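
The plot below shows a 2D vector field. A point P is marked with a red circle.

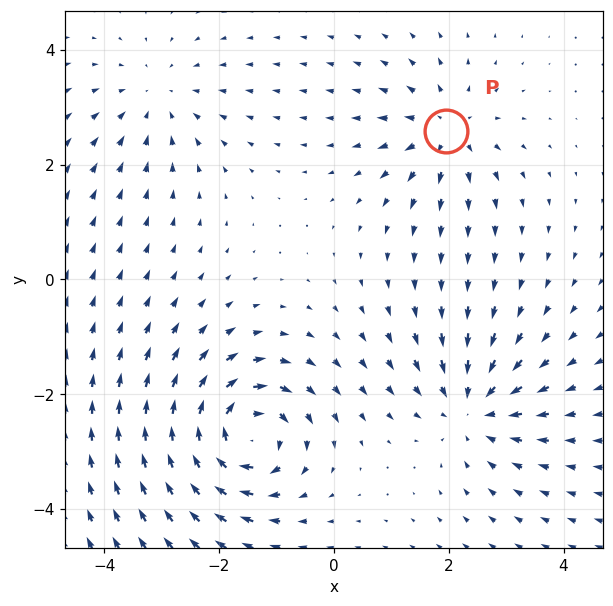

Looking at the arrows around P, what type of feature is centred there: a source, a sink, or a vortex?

At P (2.0, 2.6) the arrows spread outward. Divergence about +4, curl ≈0 — positive divergence with near-zero curl is a source.

source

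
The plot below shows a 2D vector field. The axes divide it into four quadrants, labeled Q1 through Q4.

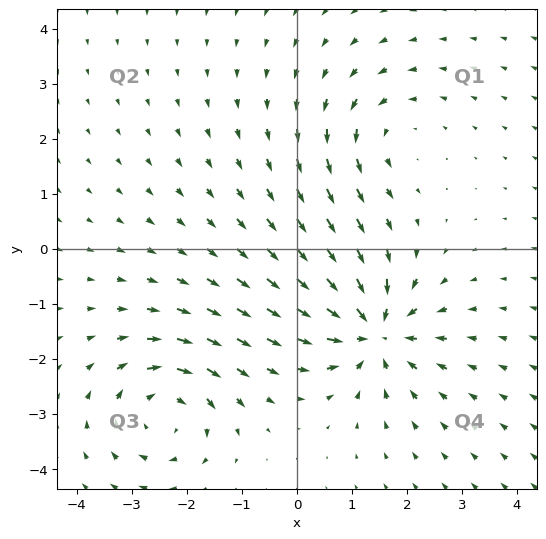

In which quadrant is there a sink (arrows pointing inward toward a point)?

Q4

The sink sits at approximately (1.4, -1.5), which lies in quadrant Q4. The divergence there is about -6, negative as expected for a sink.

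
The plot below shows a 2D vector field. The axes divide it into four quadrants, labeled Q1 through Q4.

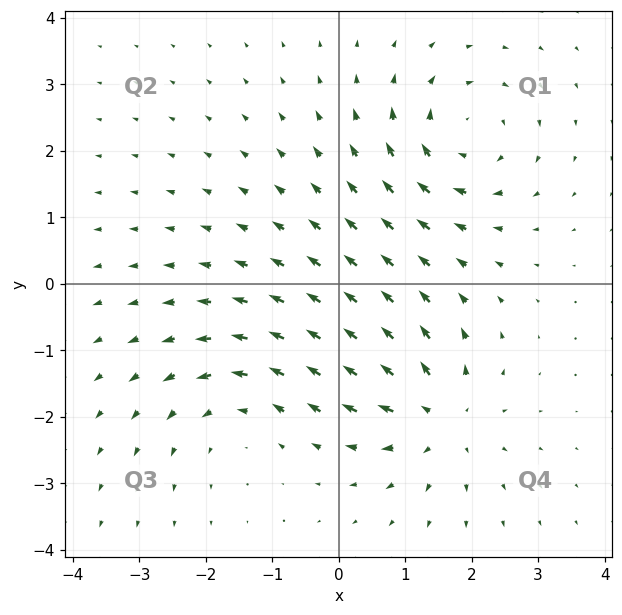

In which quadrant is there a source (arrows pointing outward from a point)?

The source sits at approximately (1.5, -2.0), which lies in quadrant Q4. The divergence there is about +5, positive as expected for a source.

Q4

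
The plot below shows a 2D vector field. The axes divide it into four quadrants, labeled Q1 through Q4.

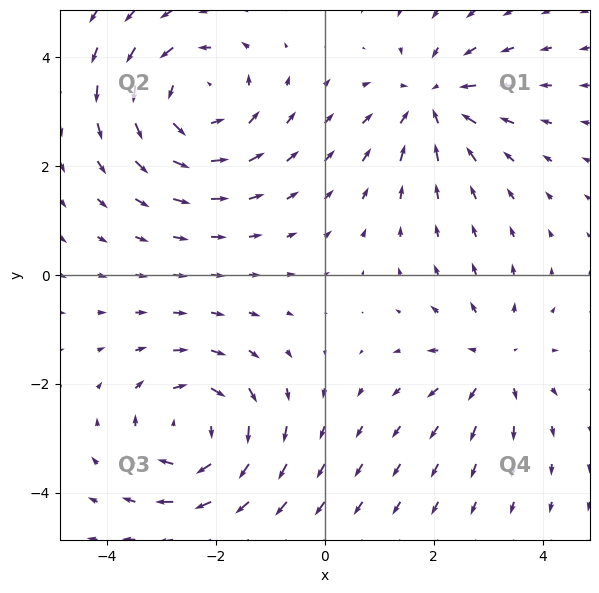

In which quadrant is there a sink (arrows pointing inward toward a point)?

Q1

The sink sits at approximately (2.0, 3.2), which lies in quadrant Q1. The divergence there is about -4, negative as expected for a sink.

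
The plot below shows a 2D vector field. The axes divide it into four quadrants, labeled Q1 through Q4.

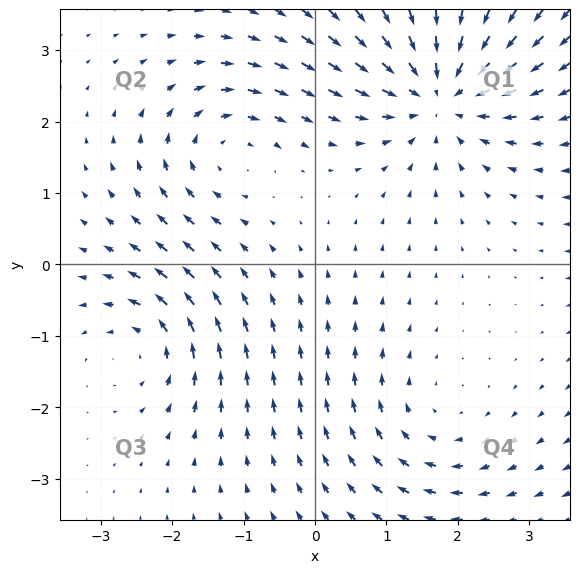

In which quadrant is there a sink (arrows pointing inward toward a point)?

The sink sits at approximately (1.8, 2.4), which lies in quadrant Q1. The divergence there is about -5, negative as expected for a sink.

Q1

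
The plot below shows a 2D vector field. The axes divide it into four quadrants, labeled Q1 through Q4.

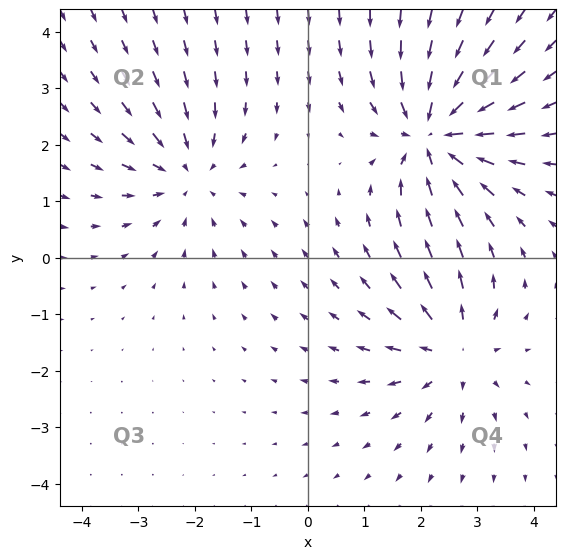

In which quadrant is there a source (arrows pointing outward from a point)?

The source sits at approximately (2.6, -1.6), which lies in quadrant Q4. The divergence there is about +4, positive as expected for a source.

Q4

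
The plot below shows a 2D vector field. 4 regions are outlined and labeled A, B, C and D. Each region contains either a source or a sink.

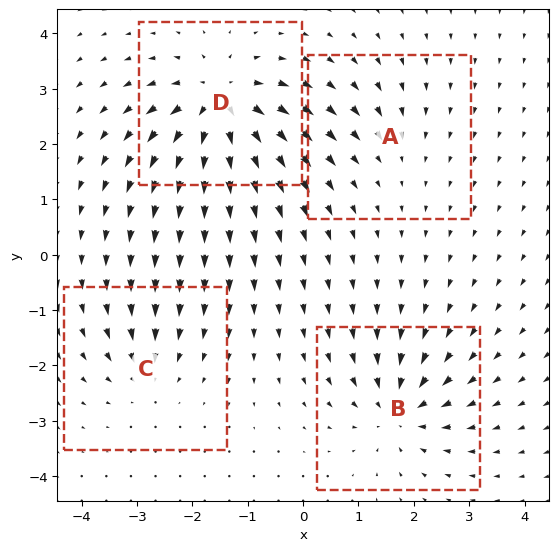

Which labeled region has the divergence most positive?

Divergence at each region's feature centre — A: about -3, B: about -6, C: about -4, D: about +9. Region D is most positive.

D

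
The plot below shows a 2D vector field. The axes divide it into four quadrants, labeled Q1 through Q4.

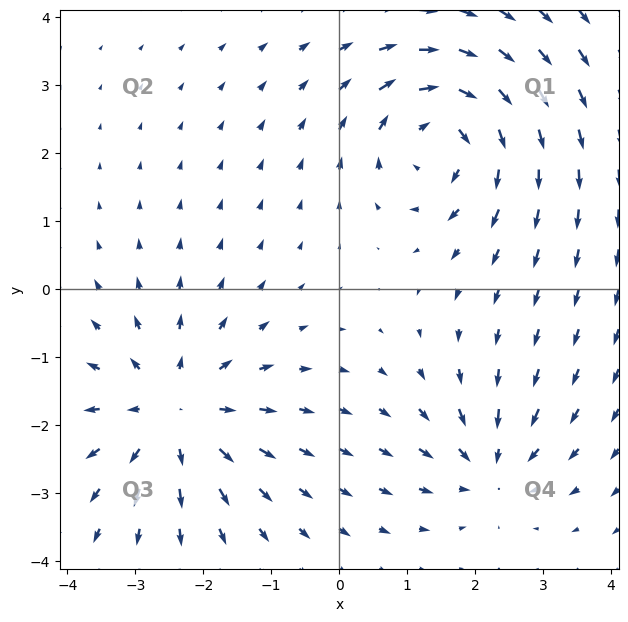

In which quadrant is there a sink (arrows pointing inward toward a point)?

Q4

The sink sits at approximately (2.2, -2.6), which lies in quadrant Q4. The divergence there is about -3, negative as expected for a sink.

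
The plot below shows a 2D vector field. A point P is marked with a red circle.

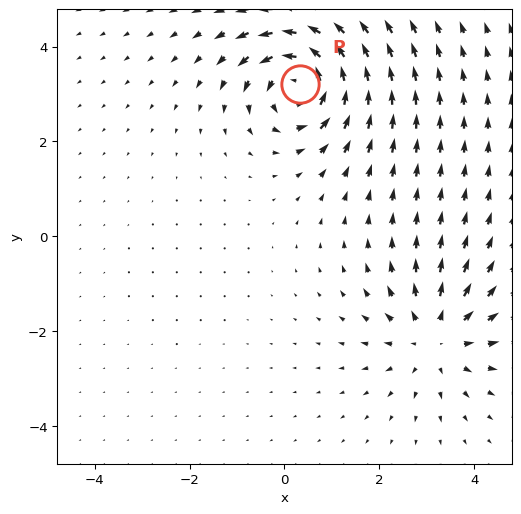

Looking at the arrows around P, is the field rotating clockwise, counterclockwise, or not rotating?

counterclockwise

Near P at (0.3, 3.2) the arrows circulate counterclockwise. The curl (z-component) there is about +6; positive curl means counterclockwise rotation.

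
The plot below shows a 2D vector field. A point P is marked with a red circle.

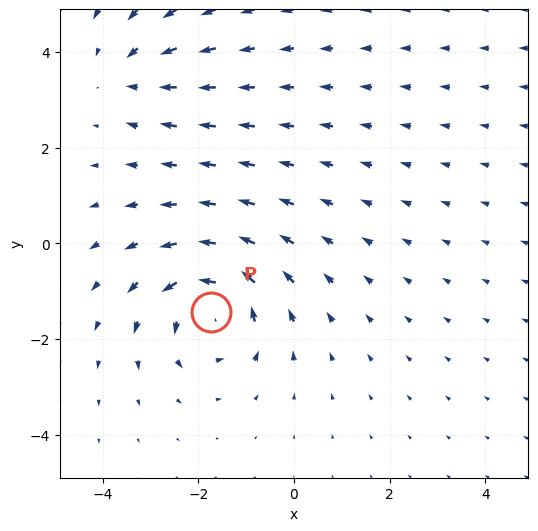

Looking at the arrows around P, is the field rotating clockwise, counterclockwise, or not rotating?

Near P at (-1.7, -1.4) the arrows circulate counterclockwise. The curl (z-component) there is about +5; positive curl means counterclockwise rotation.

counterclockwise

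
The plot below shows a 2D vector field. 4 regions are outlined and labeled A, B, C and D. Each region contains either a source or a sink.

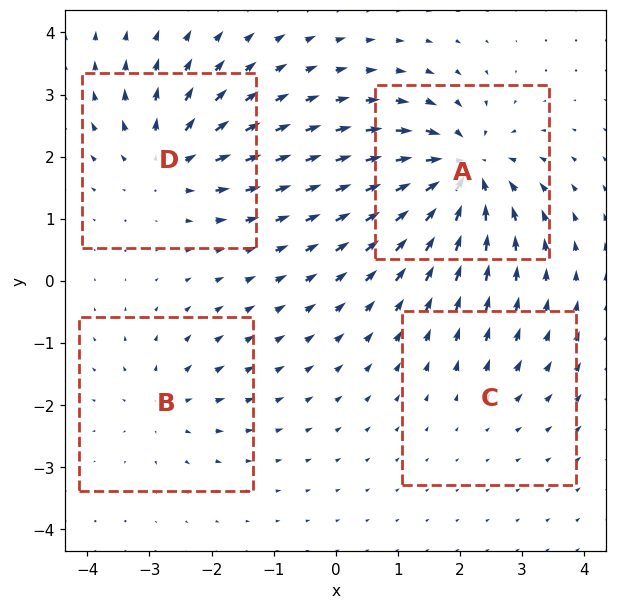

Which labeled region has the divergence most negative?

A

Divergence at each region's feature centre — A: about -8, B: about +4, C: about +2, D: about +6. Region A is most negative.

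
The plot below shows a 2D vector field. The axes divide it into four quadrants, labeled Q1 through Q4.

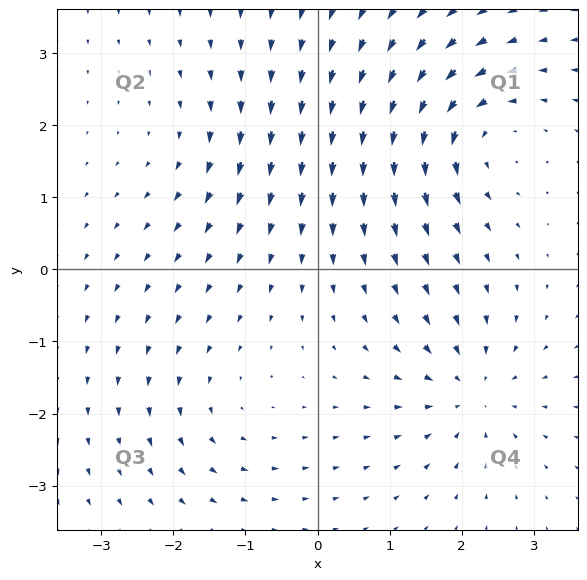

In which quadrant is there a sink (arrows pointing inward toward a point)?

The sink sits at approximately (2.1, -1.7), which lies in quadrant Q4. The divergence there is about -5, negative as expected for a sink.

Q4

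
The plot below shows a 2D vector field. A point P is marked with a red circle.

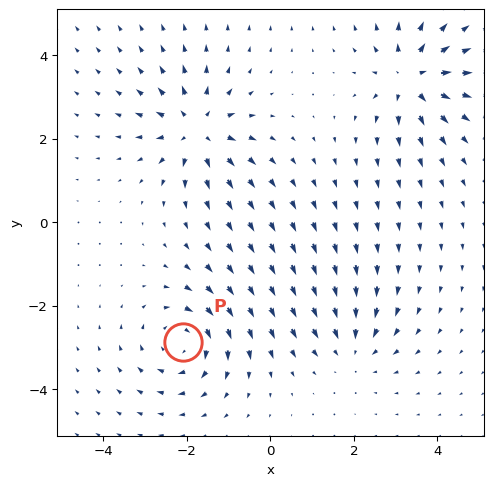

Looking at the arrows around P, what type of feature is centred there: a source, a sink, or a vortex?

vortex

At P (-2.1, -2.9) the arrows circulate clockwise. Divergence ≈0, curl about -5 — near-zero divergence with nonzero curl is a vortex.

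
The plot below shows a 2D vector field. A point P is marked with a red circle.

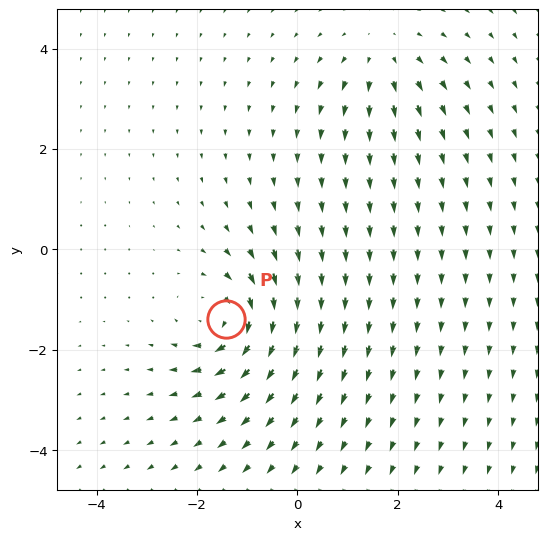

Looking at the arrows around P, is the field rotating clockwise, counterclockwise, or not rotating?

Near P at (-1.4, -1.4) the arrows circulate clockwise. The curl (z-component) there is about -5; negative curl means clockwise rotation.

clockwise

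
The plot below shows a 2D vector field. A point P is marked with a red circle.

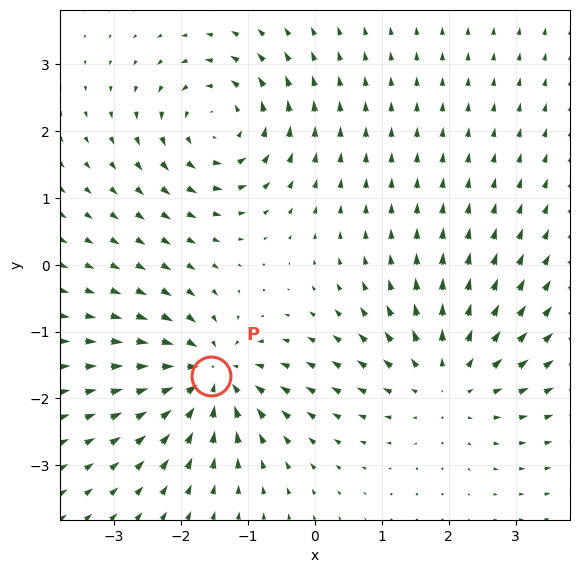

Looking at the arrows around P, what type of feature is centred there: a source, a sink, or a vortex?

At P (-1.6, -1.7) the arrows converge inward. Divergence about -7, curl ≈0 — negative divergence with near-zero curl is a sink.

sink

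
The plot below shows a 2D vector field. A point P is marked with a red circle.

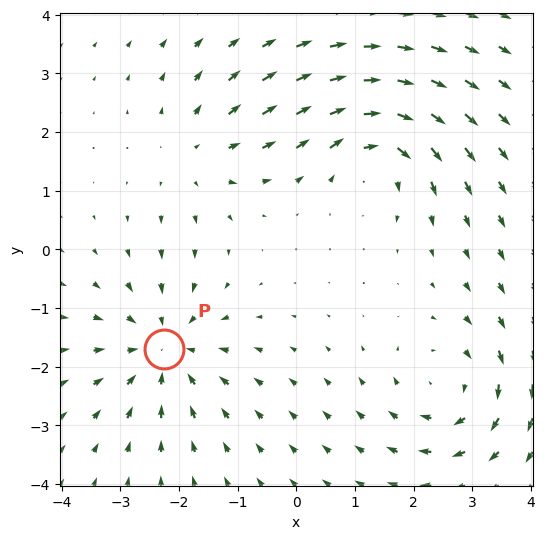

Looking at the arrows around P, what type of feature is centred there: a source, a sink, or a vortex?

At P (-2.2, -1.7) the arrows converge inward. Divergence about -5, curl ≈0 — negative divergence with near-zero curl is a sink.

sink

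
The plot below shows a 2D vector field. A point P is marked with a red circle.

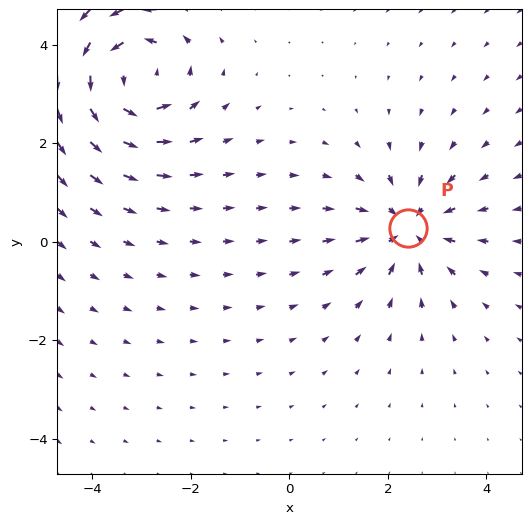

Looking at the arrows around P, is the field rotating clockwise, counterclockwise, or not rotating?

not rotating

Near P at (2.4, 0.3) the arrows show no circulation. The curl there is ≈0.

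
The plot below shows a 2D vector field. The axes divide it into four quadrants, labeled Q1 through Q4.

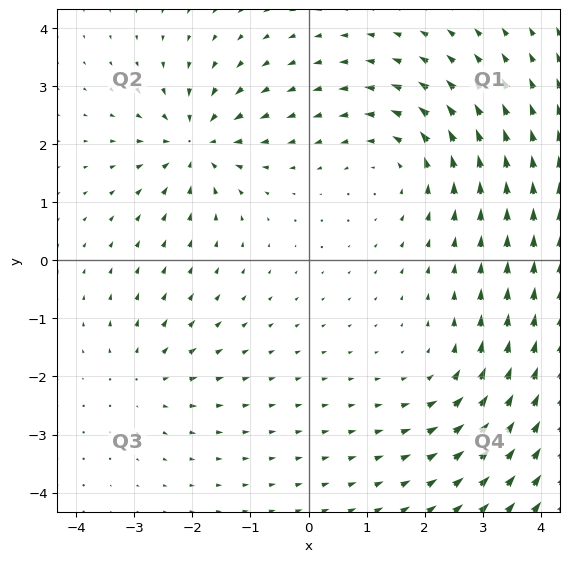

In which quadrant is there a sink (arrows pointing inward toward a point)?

Q2

The sink sits at approximately (-1.9, 2.0), which lies in quadrant Q2. The divergence there is about -6, negative as expected for a sink.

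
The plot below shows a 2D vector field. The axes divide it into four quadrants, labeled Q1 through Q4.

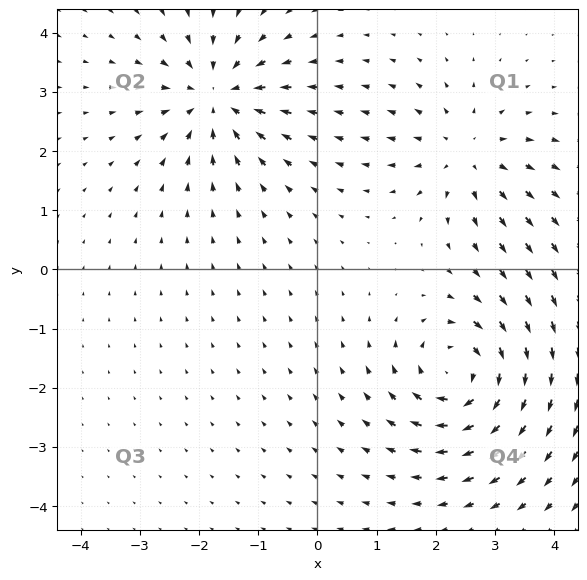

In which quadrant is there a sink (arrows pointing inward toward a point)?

Q2

The sink sits at approximately (-1.7, 2.9), which lies in quadrant Q2. The divergence there is about -4, negative as expected for a sink.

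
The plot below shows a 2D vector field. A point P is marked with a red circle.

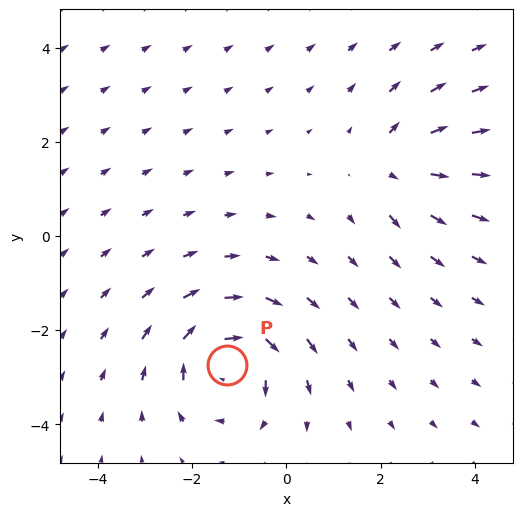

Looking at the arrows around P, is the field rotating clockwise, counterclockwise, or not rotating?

Near P at (-1.3, -2.7) the arrows circulate clockwise. The curl (z-component) there is about -5; negative curl means clockwise rotation.

clockwise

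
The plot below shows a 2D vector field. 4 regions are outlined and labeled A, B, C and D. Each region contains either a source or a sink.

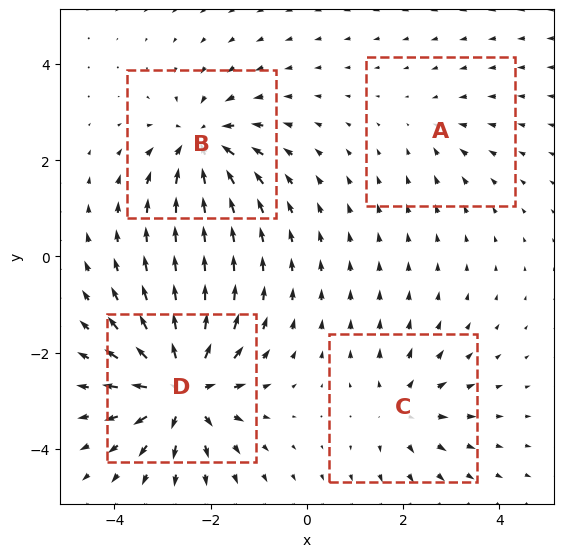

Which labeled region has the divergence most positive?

Divergence at each region's feature centre — A: about -2, B: about -6, C: about +4, D: about +8. Region D is most positive.

D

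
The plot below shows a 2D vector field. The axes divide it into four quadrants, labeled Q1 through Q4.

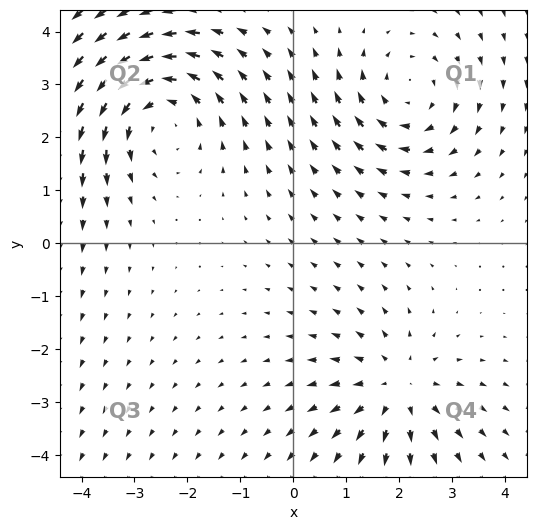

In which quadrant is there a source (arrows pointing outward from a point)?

Q4

The source sits at approximately (2.0, -2.7), which lies in quadrant Q4. The divergence there is about +3, positive as expected for a source.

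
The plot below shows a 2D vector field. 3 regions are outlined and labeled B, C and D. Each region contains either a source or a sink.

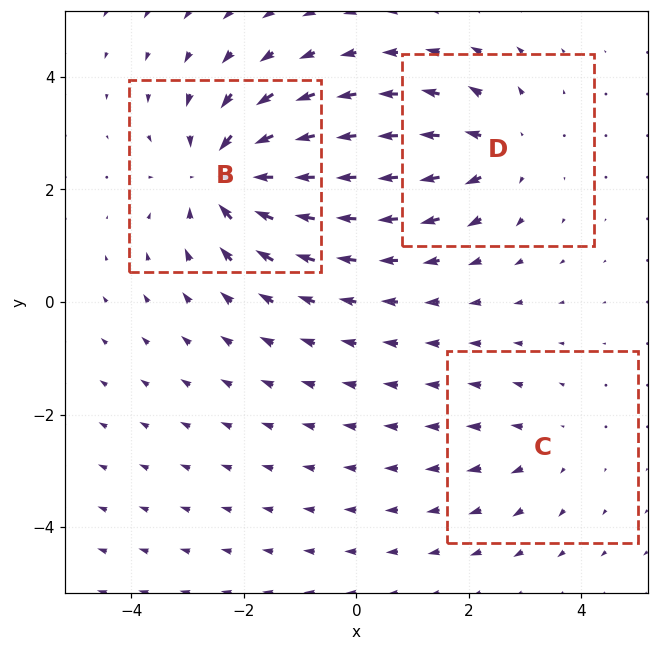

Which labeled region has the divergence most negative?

Divergence at each region's feature centre — B: about -5, C: about +2, D: about +3. Region B is most negative.

B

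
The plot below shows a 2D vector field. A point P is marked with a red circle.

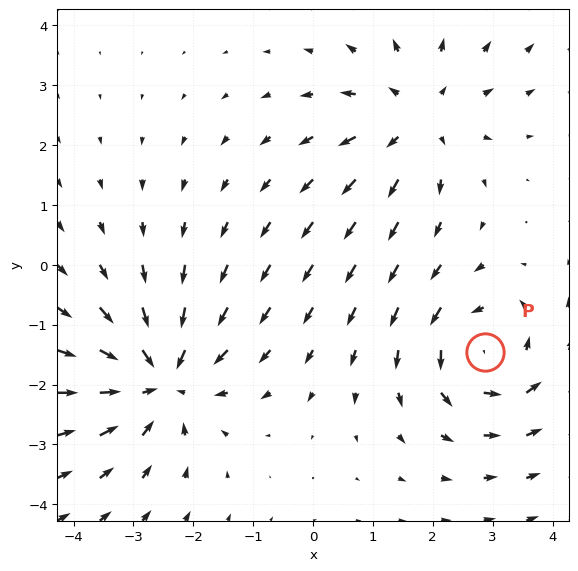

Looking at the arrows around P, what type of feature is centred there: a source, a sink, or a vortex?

vortex

At P (2.9, -1.5) the arrows circulate counterclockwise. Divergence ≈0, curl about +4 — near-zero divergence with nonzero curl is a vortex.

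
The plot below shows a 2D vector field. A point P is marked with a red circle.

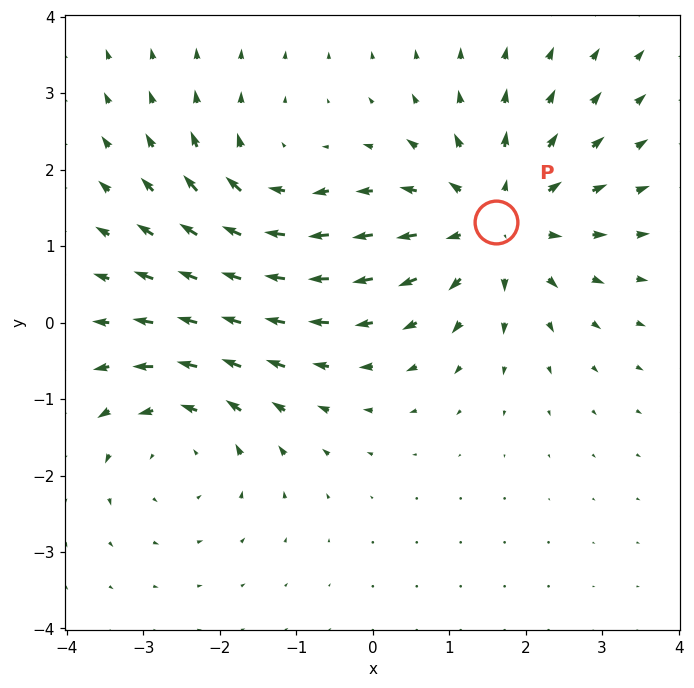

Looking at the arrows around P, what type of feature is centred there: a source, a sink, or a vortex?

source

At P (1.6, 1.3) the arrows spread outward. Divergence about +5, curl ≈0 — positive divergence with near-zero curl is a source.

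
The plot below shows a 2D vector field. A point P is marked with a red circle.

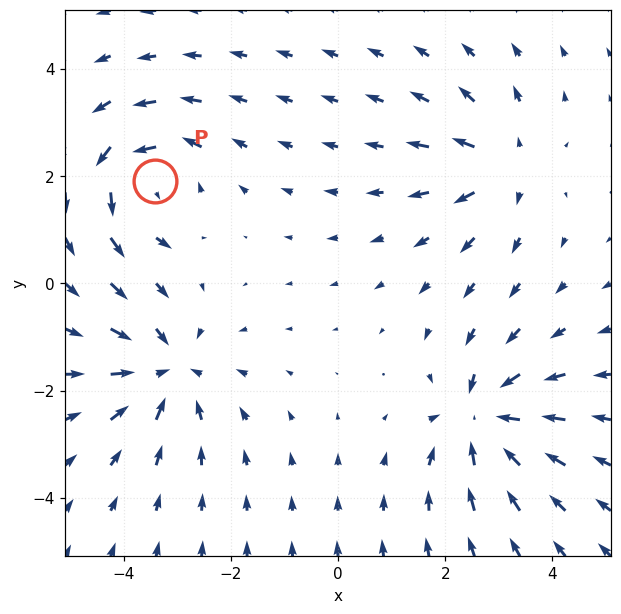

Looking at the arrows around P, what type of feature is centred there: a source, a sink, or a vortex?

vortex

At P (-3.4, 1.9) the arrows circulate counterclockwise. Divergence ≈0, curl about +4 — near-zero divergence with nonzero curl is a vortex.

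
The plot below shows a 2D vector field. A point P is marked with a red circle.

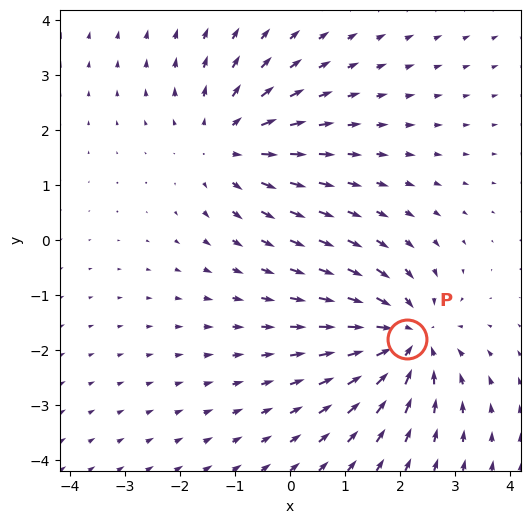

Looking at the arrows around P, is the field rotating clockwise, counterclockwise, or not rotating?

Near P at (2.1, -1.8) the arrows show no circulation. The curl there is ≈0.

not rotating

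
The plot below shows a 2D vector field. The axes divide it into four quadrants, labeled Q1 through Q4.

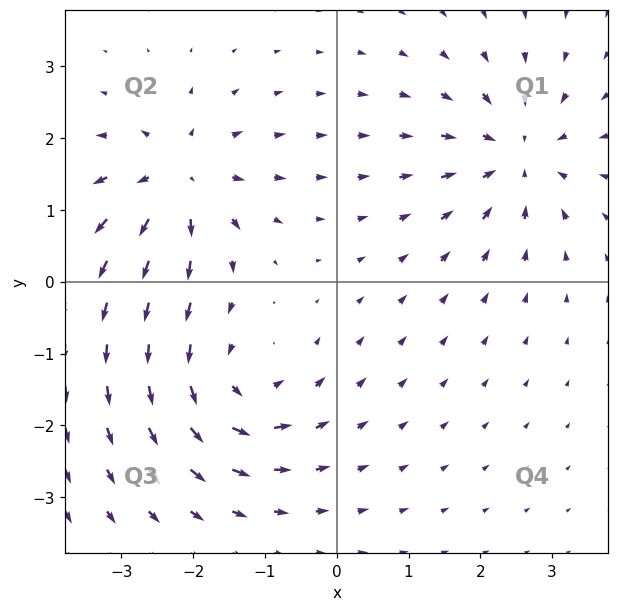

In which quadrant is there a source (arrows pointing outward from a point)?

The source sits at approximately (-2.2, 1.4), which lies in quadrant Q2. The divergence there is about +6, positive as expected for a source.

Q2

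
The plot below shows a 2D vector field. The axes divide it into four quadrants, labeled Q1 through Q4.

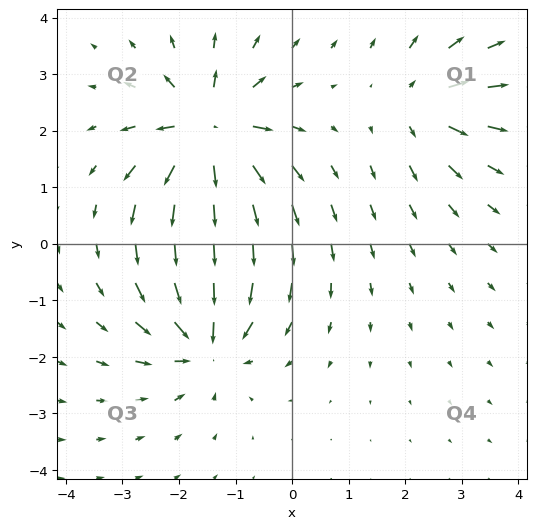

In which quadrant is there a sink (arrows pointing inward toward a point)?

Q3

The sink sits at approximately (-1.5, -1.7), which lies in quadrant Q3. The divergence there is about -5, negative as expected for a sink.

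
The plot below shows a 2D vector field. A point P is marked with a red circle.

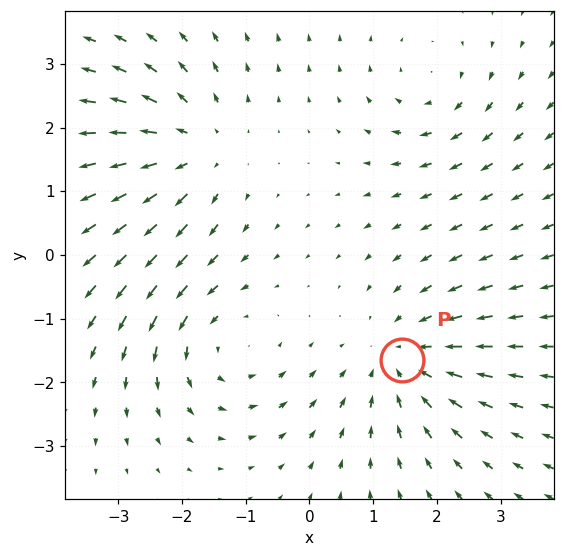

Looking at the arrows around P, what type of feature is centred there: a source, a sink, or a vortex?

At P (1.5, -1.6) the arrows converge inward. Divergence about -3, curl ≈0 — negative divergence with near-zero curl is a sink.

sink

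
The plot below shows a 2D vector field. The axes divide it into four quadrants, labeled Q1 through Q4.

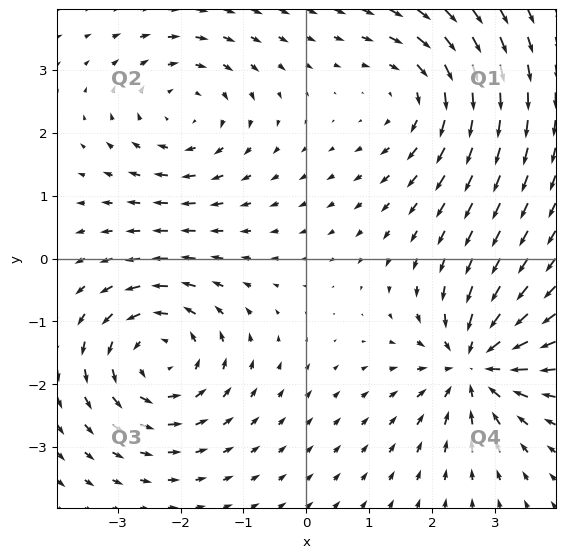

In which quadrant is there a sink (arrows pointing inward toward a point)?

The sink sits at approximately (2.7, -1.7), which lies in quadrant Q4. The divergence there is about -6, negative as expected for a sink.

Q4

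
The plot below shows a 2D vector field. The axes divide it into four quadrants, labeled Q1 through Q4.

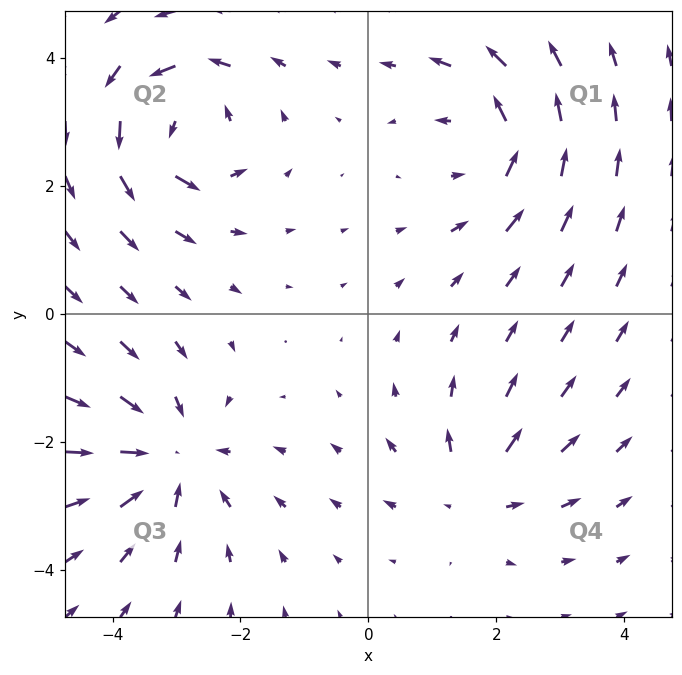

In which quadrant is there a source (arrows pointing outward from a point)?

The source sits at approximately (1.7, -2.8), which lies in quadrant Q4. The divergence there is about +4, positive as expected for a source.

Q4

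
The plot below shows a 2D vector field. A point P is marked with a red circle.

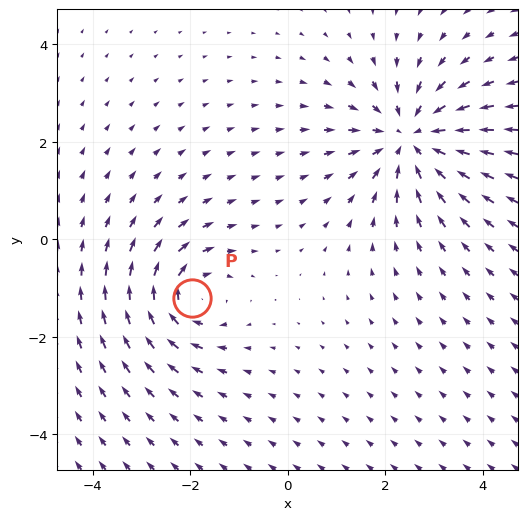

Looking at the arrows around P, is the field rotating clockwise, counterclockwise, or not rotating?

clockwise

Near P at (-2.0, -1.2) the arrows circulate clockwise. The curl (z-component) there is about -4; negative curl means clockwise rotation.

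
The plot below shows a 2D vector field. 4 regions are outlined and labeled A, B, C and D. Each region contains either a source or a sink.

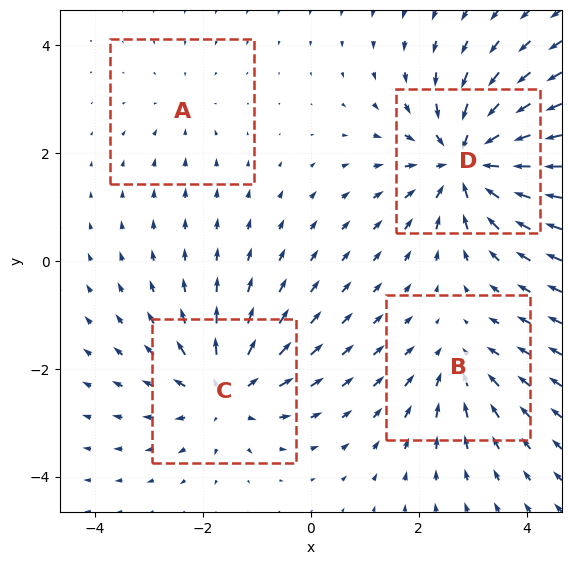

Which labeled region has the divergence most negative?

D

Divergence at each region's feature centre — A: about -2, B: about -3, C: about +5, D: about -7. Region D is most negative.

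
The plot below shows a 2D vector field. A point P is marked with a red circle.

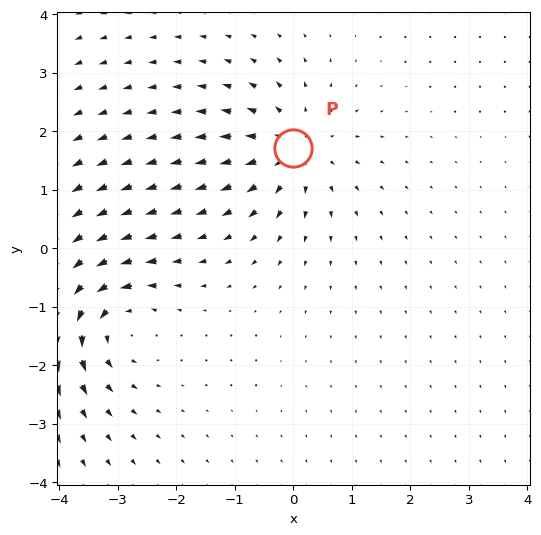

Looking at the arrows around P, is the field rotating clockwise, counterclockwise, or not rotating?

Near P at (-0.0, 1.7) the arrows show no circulation. The curl there is ≈0.

not rotating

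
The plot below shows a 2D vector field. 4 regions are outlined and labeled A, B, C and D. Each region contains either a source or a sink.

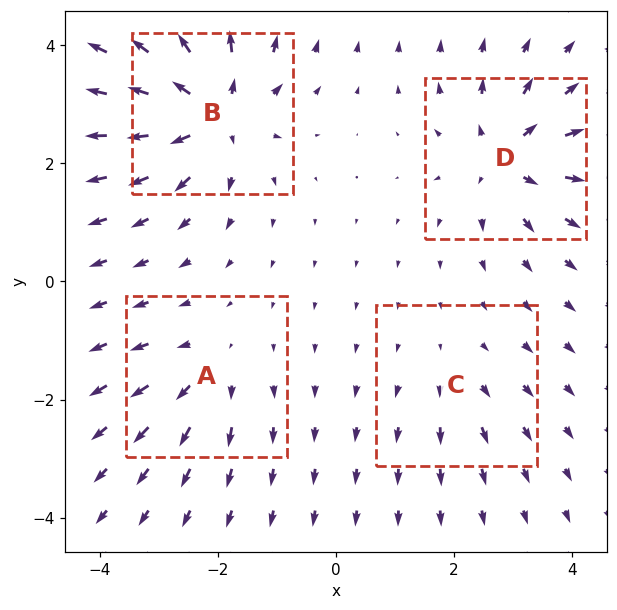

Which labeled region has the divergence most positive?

B

Divergence at each region's feature centre — A: about +4, B: about +8, C: about +3, D: about +6. Region B is most positive.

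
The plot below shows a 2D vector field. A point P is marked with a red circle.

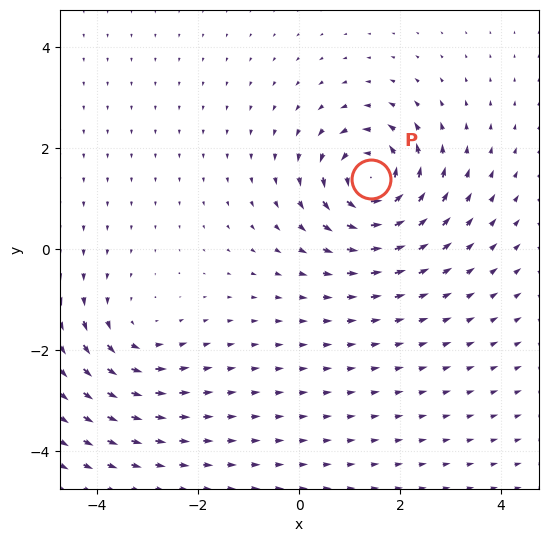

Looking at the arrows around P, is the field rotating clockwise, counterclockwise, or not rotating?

counterclockwise

Near P at (1.4, 1.4) the arrows circulate counterclockwise. The curl (z-component) there is about +6; positive curl means counterclockwise rotation.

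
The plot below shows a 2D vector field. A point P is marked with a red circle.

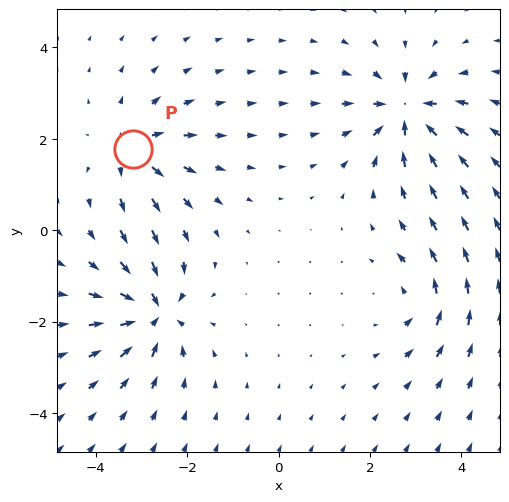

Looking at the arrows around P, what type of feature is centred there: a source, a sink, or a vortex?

source

At P (-3.2, 1.8) the arrows spread outward. Divergence about +4, curl ≈0 — positive divergence with near-zero curl is a source.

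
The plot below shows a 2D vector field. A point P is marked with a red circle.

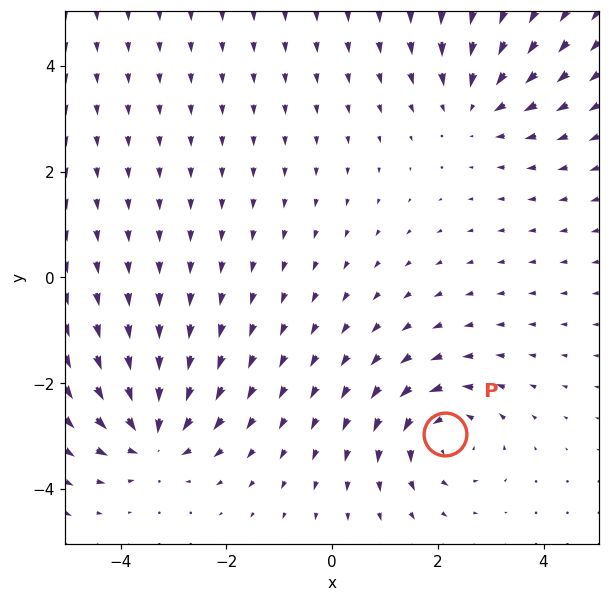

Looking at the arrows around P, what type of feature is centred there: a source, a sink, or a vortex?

At P (2.1, -3.0) the arrows circulate counterclockwise. Divergence ≈0, curl about +4 — near-zero divergence with nonzero curl is a vortex.

vortex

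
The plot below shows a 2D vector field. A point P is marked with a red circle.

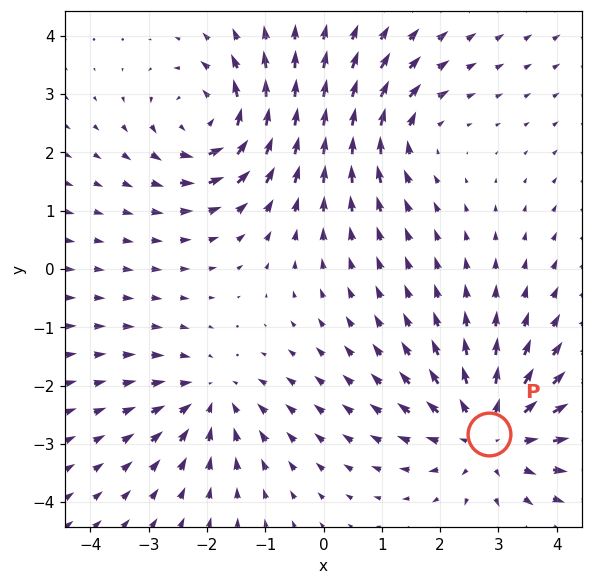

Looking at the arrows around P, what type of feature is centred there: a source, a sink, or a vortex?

source

At P (2.8, -2.8) the arrows spread outward. Divergence about +4, curl ≈0 — positive divergence with near-zero curl is a source.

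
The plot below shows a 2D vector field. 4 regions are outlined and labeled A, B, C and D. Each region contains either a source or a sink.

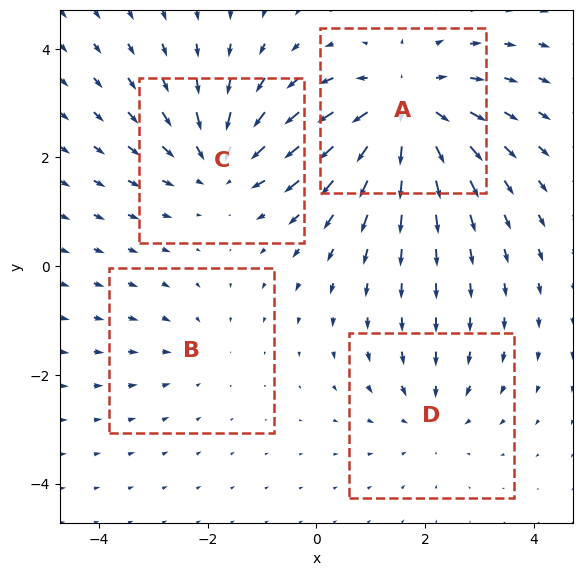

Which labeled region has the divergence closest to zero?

Divergence at each region's feature centre — A: about +6, B: about -2, C: about -4, D: about -3. Region B is closest to zero.

B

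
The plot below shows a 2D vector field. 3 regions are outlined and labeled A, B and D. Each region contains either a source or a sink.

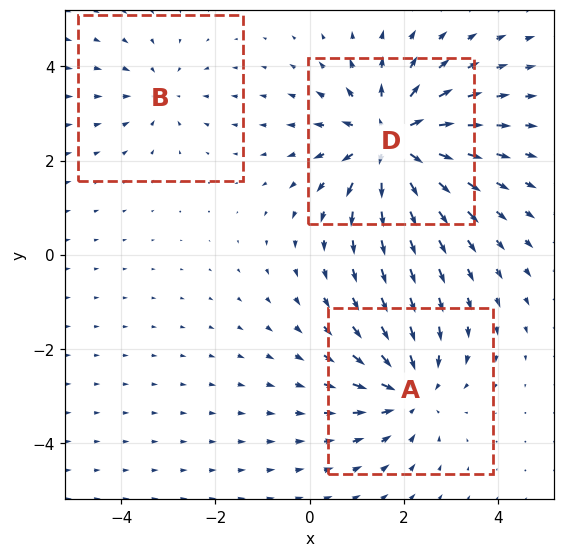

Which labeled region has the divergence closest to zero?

B

Divergence at each region's feature centre — A: about -3, B: about -2, D: about +5. Region B is closest to zero.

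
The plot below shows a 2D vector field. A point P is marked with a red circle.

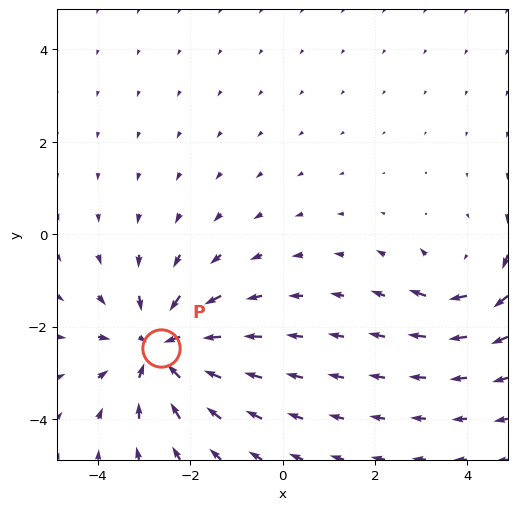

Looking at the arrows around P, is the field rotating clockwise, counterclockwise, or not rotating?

not rotating

Near P at (-2.6, -2.5) the arrows show no circulation. The curl there is ≈0.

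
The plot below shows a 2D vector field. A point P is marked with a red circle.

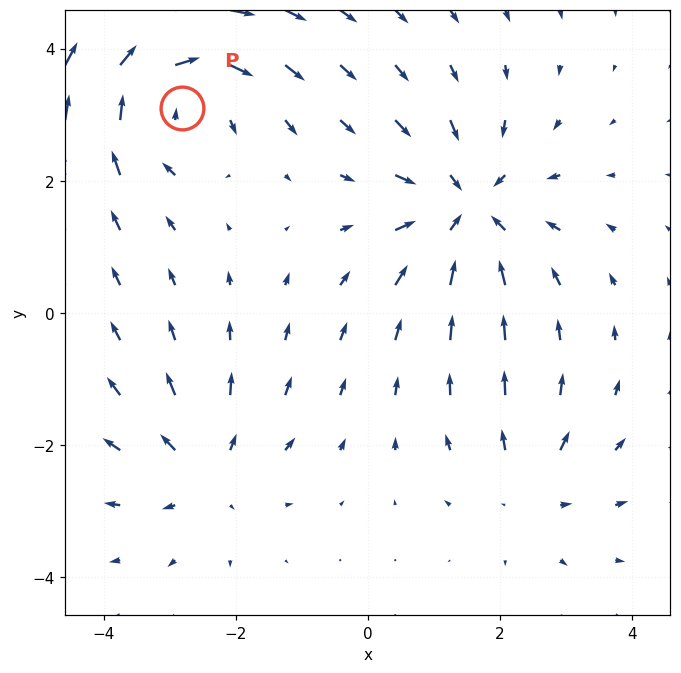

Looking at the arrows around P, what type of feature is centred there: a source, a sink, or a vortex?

vortex

At P (-2.8, 3.1) the arrows circulate clockwise. Divergence ≈0, curl about -5 — near-zero divergence with nonzero curl is a vortex.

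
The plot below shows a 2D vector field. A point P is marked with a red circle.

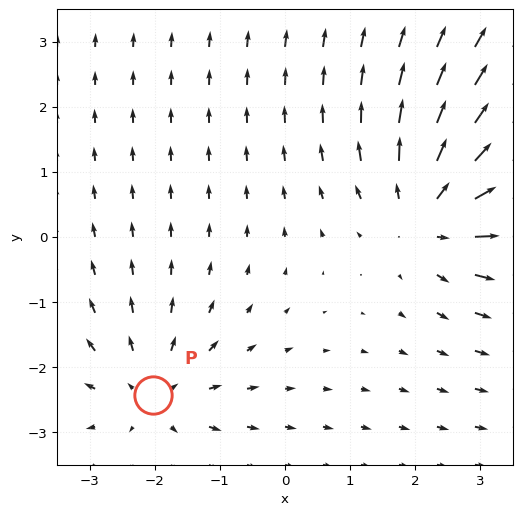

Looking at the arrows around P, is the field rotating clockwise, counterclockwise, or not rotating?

Near P at (-2.0, -2.4) the arrows show no circulation. The curl there is ≈0.

not rotating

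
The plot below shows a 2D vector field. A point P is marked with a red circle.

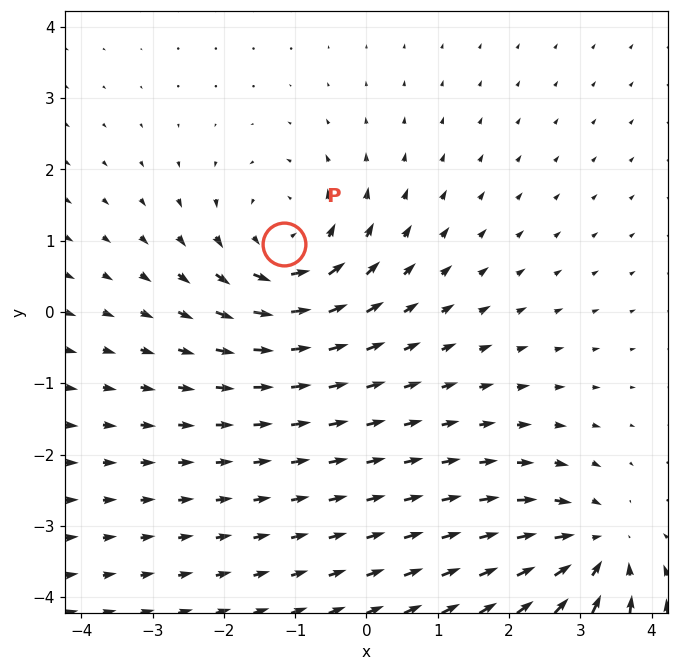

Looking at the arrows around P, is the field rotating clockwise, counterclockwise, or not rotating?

counterclockwise

Near P at (-1.2, 1.0) the arrows circulate counterclockwise. The curl (z-component) there is about +4; positive curl means counterclockwise rotation.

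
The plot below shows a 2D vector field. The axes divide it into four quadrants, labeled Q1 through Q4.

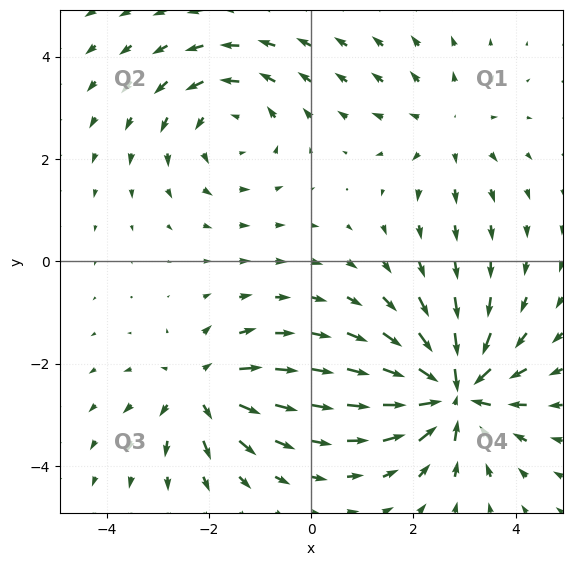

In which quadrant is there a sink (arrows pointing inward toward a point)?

Q4

The sink sits at approximately (2.8, -2.6), which lies in quadrant Q4. The divergence there is about -6, negative as expected for a sink.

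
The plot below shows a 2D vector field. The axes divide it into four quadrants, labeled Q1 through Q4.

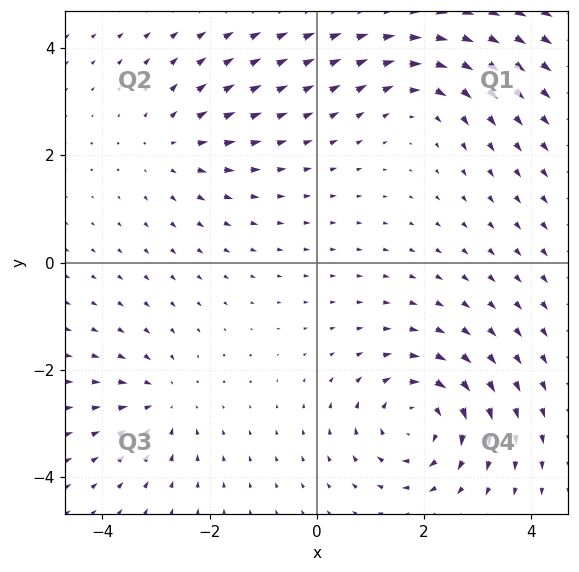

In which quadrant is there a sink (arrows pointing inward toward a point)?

The sink sits at approximately (-2.9, -2.6), which lies in quadrant Q3. The divergence there is about -3, negative as expected for a sink.

Q3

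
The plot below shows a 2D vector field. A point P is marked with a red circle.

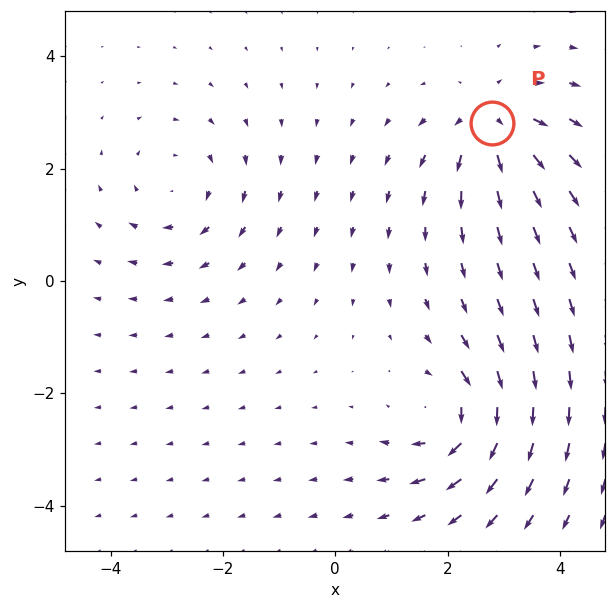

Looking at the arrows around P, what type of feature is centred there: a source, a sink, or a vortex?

source

At P (2.8, 2.8) the arrows spread outward. Divergence about +6, curl ≈0 — positive divergence with near-zero curl is a source.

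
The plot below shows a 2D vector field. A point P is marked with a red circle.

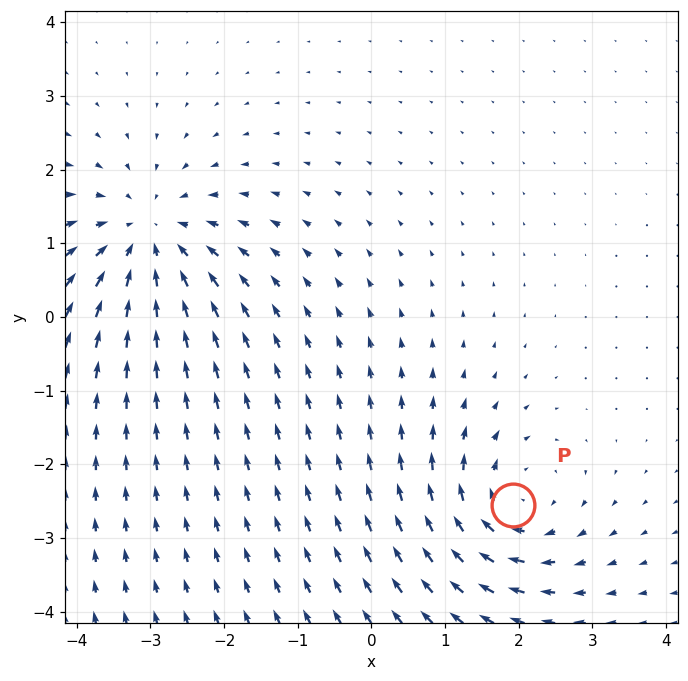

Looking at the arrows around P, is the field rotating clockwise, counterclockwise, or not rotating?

Near P at (1.9, -2.6) the arrows circulate clockwise. The curl (z-component) there is about -3; negative curl means clockwise rotation.

clockwise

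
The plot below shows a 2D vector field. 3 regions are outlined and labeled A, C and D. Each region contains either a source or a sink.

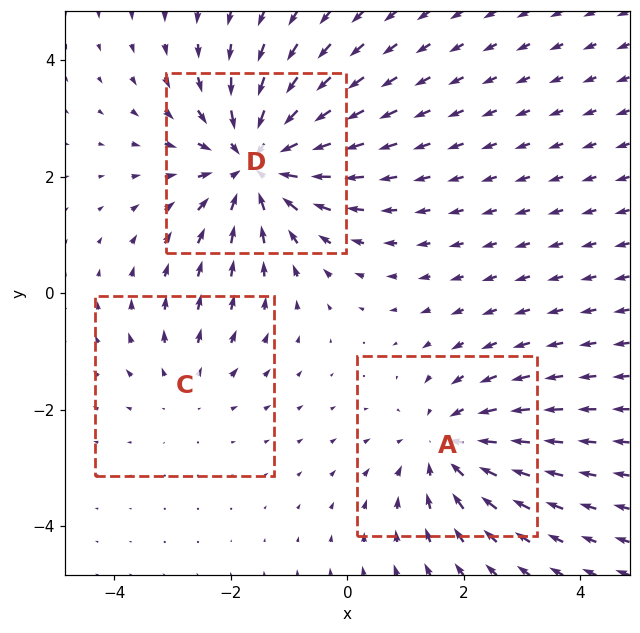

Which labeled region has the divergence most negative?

Divergence at each region's feature centre — A: about -3, C: about +2, D: about -4. Region D is most negative.

D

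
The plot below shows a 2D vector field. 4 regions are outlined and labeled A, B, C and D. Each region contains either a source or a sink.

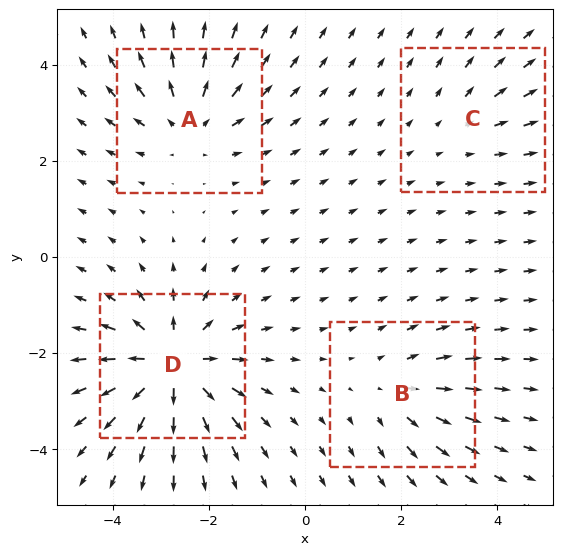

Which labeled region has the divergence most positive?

D

Divergence at each region's feature centre — A: about +5, B: about +3, C: about +2, D: about +8. Region D is most positive.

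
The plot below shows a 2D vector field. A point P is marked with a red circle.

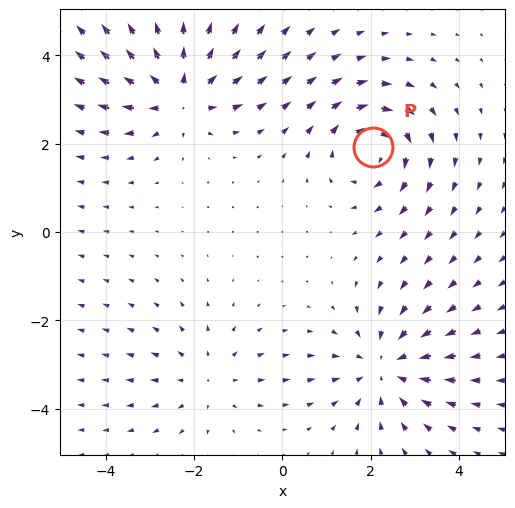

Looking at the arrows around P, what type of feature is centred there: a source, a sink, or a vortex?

At P (2.0, 1.9) the arrows circulate clockwise. Divergence ≈0, curl about -4 — near-zero divergence with nonzero curl is a vortex.

vortex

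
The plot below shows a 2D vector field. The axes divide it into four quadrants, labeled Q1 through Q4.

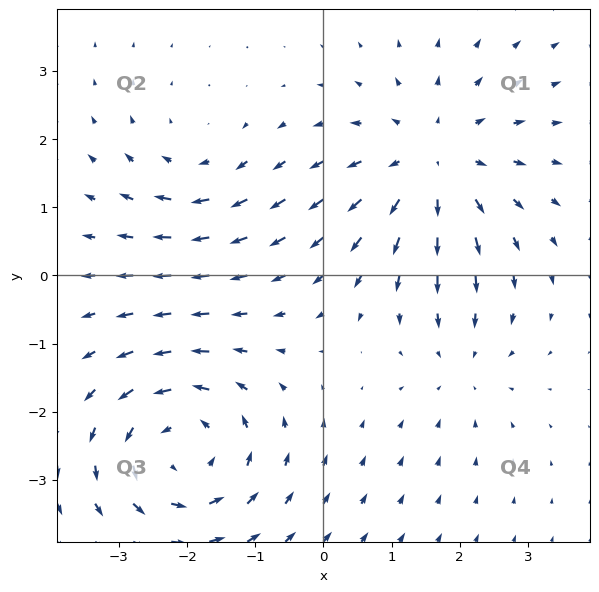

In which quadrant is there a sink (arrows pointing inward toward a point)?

Q4

The sink sits at approximately (2.0, -1.3), which lies in quadrant Q4. The divergence there is about -2, negative as expected for a sink.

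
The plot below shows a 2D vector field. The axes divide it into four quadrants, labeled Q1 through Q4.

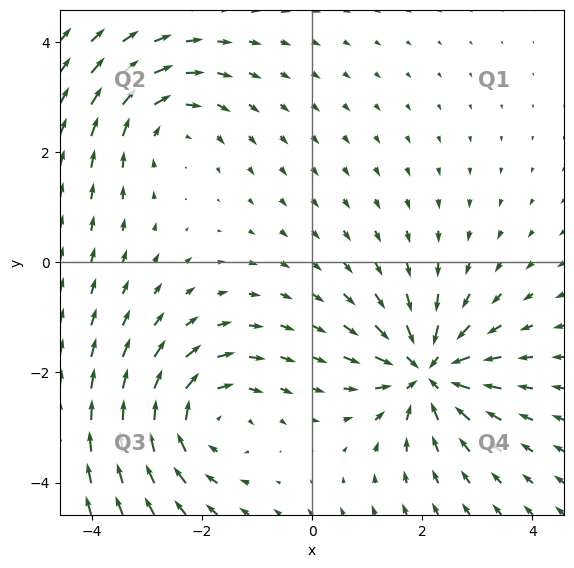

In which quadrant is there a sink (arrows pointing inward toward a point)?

The sink sits at approximately (2.1, -2.0), which lies in quadrant Q4. The divergence there is about -5, negative as expected for a sink.

Q4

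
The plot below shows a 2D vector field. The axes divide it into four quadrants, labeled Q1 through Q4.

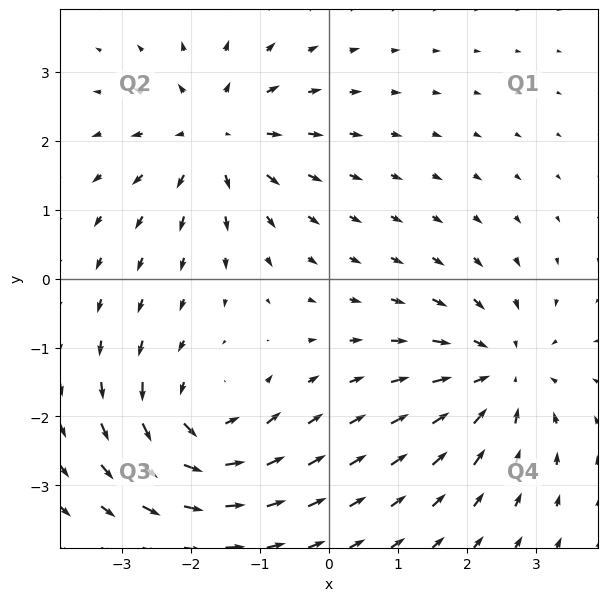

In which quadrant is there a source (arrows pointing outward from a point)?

The source sits at approximately (-1.6, 2.1), which lies in quadrant Q2. The divergence there is about +5, positive as expected for a source.

Q2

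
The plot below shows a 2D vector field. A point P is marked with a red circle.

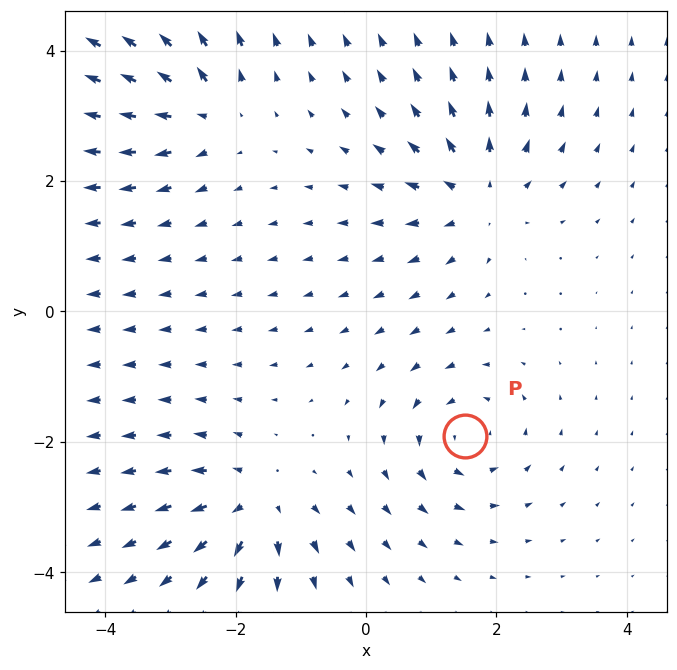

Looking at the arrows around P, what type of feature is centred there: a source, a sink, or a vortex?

vortex

At P (1.5, -1.9) the arrows circulate counterclockwise. Divergence ≈0, curl about +4 — near-zero divergence with nonzero curl is a vortex.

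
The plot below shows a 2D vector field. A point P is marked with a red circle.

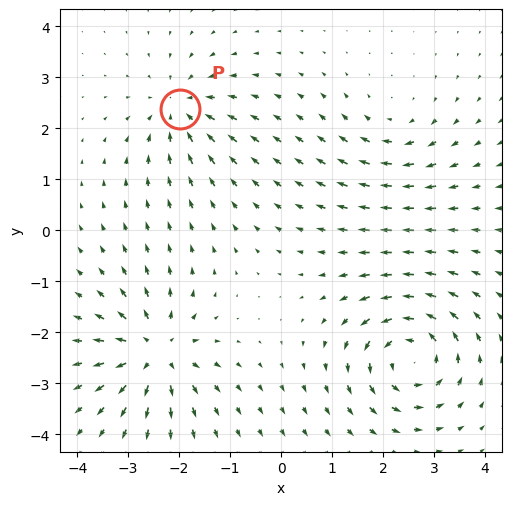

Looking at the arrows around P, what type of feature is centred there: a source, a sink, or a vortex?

sink

At P (-2.0, 2.4) the arrows converge inward. Divergence about -4, curl ≈0 — negative divergence with near-zero curl is a sink.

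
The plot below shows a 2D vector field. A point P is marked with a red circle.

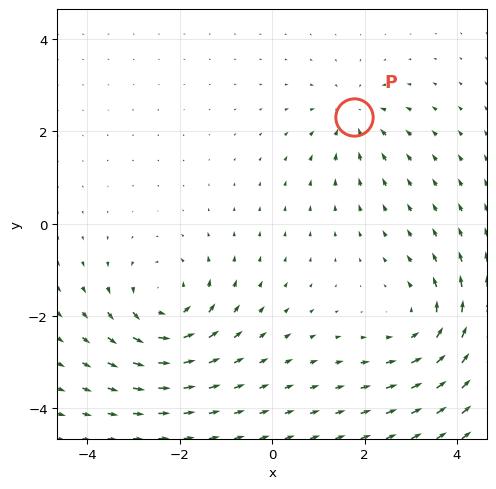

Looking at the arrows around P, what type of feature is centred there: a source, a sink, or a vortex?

sink

At P (1.8, 2.3) the arrows converge inward. Divergence about -3, curl ≈0 — negative divergence with near-zero curl is a sink.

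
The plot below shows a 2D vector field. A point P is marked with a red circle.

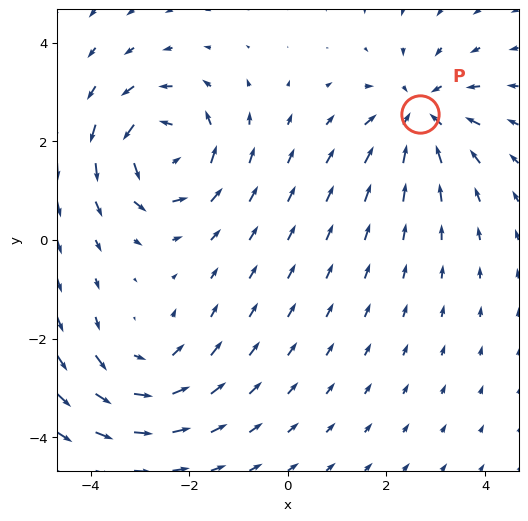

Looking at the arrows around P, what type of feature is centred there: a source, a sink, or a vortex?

sink

At P (2.7, 2.6) the arrows converge inward. Divergence about -5, curl ≈0 — negative divergence with near-zero curl is a sink.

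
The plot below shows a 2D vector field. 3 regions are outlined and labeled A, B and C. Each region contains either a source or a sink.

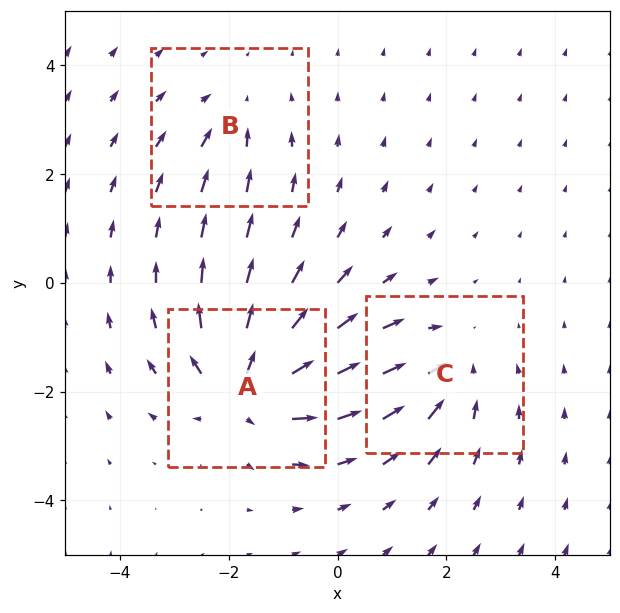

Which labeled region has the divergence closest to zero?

Divergence at each region's feature centre — A: about +6, B: about -2, C: about -3. Region B is closest to zero.

B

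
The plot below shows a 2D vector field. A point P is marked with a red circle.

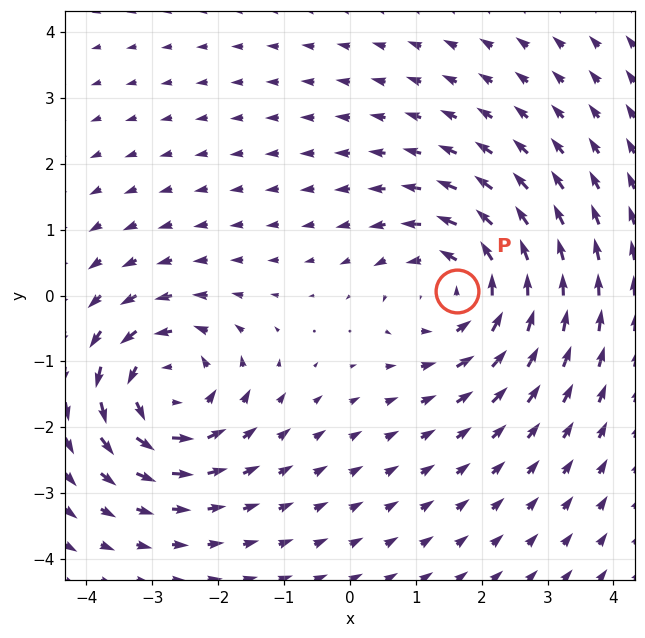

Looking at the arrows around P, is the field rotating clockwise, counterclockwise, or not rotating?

Near P at (1.6, 0.1) the arrows circulate counterclockwise. The curl (z-component) there is about +5; positive curl means counterclockwise rotation.

counterclockwise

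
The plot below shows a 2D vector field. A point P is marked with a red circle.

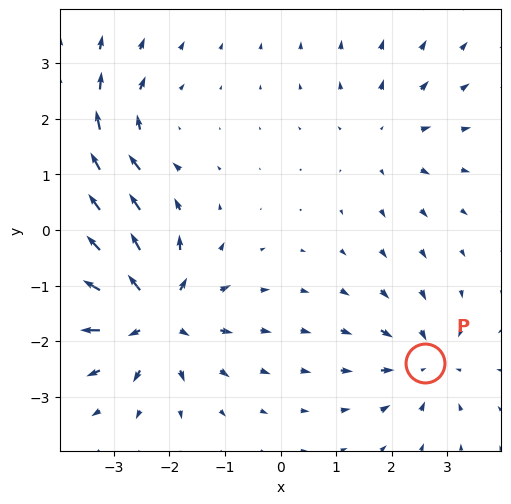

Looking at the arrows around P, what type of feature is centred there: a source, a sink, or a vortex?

sink

At P (2.6, -2.4) the arrows converge inward. Divergence about -4, curl ≈0 — negative divergence with near-zero curl is a sink.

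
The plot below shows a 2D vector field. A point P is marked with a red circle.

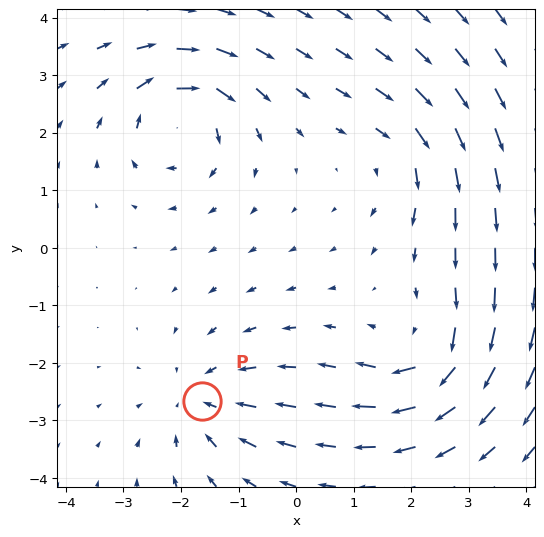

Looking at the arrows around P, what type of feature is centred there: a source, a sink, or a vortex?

At P (-1.6, -2.7) the arrows converge inward. Divergence about -3, curl ≈0 — negative divergence with near-zero curl is a sink.

sink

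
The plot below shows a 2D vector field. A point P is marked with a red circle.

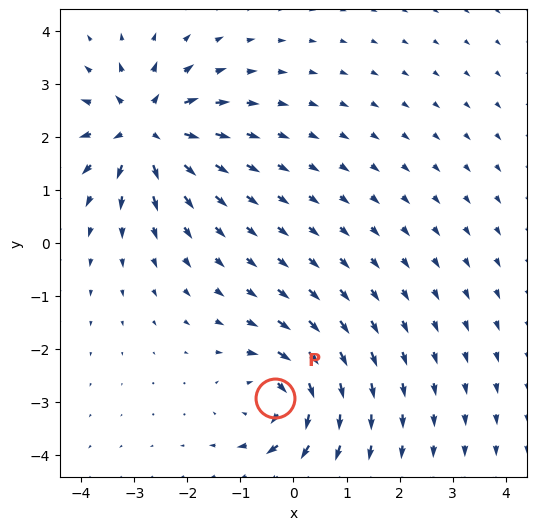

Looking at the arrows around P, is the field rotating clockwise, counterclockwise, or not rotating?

clockwise

Near P at (-0.4, -2.9) the arrows circulate clockwise. The curl (z-component) there is about -4; negative curl means clockwise rotation.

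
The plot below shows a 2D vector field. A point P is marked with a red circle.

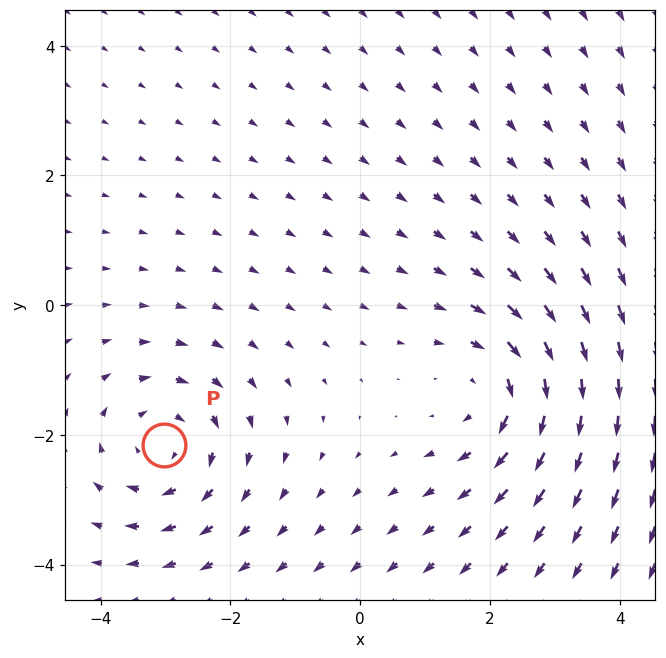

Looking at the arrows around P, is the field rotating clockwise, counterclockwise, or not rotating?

clockwise

Near P at (-3.0, -2.2) the arrows circulate clockwise. The curl (z-component) there is about -4; negative curl means clockwise rotation.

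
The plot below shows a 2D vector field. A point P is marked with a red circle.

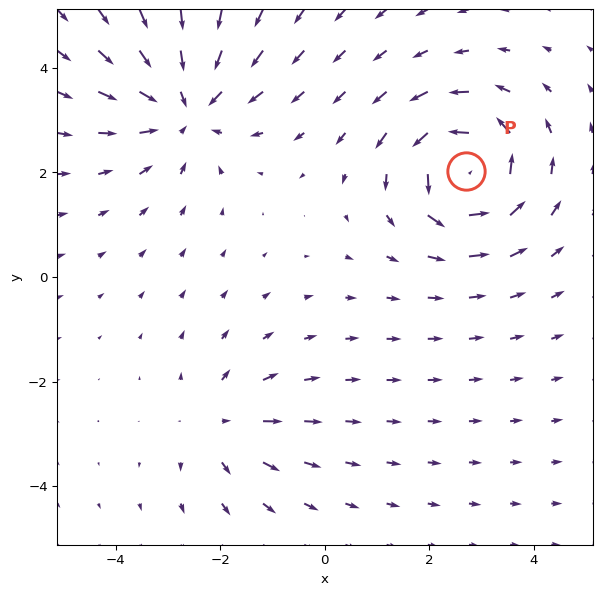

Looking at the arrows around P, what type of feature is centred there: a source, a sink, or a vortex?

vortex

At P (2.7, 2.0) the arrows circulate counterclockwise. Divergence ≈0, curl about +6 — near-zero divergence with nonzero curl is a vortex.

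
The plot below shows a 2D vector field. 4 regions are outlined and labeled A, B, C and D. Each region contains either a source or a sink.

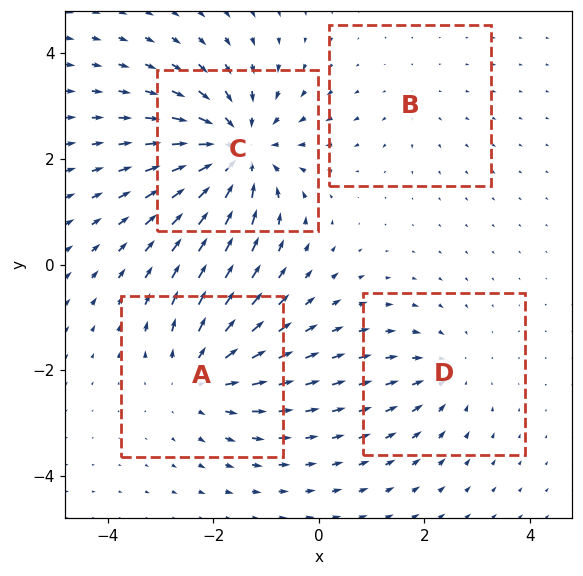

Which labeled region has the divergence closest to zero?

B

Divergence at each region's feature centre — A: about +5, B: about +2, C: about -7, D: about -3. Region B is closest to zero.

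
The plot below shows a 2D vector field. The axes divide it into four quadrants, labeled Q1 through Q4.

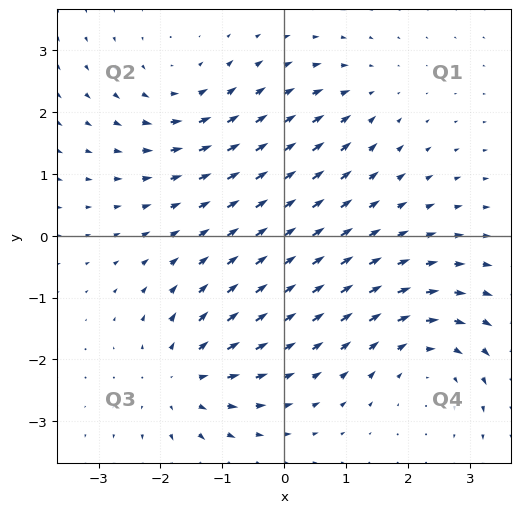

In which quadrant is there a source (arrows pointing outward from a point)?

Q3

The source sits at approximately (-1.6, -2.3), which lies in quadrant Q3. The divergence there is about +5, positive as expected for a source.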